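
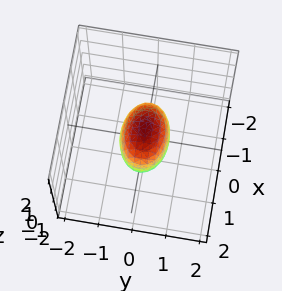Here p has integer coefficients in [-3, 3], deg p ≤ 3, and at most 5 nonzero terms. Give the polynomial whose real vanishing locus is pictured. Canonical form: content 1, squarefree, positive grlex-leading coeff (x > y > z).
x^2 + 2*y^2 + z^2 - 1

First, degree: bounded and convex; a quadric, so deg p = 2.
Next, symmetries: it's symmetric under y → −y, forcing even powers of y; mirror symmetry x ↦ −x ⇒ only even powers of x; it's symmetric under z → −z, forcing even powers of z.
Next, observable constraints: among the integer gridlines, it crosses the x-axis at x ∈ {-1, 1}; among the integer gridlines, it crosses the z-axis at z ∈ {-1, 1}.
Finally, putting this together gives p.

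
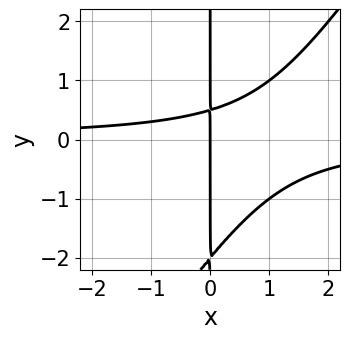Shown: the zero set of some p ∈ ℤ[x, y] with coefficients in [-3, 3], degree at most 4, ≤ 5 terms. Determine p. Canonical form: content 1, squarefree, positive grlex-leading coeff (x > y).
3*x^2*y - 2*x*y^2 - 3*x*y + 2*x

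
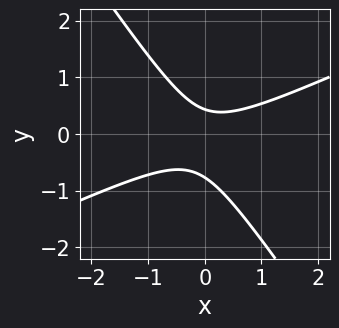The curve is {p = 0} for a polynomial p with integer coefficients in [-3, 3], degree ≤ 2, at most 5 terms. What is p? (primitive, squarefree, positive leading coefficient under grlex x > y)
1. The degree is 2 — no degree-1 curve has this shape.
2. Checking where it meets the axes: the curve avoids every integer x-axis point in the box.
3. Fitting integer coefficients to these (and the overall shape) gives p.

2*x^2 - 3*x*y - 3*y^2 - y + 1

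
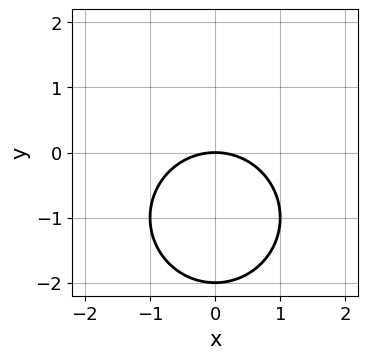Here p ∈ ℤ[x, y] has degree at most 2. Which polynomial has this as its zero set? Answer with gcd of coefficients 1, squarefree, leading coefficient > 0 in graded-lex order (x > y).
x^2 + y^2 + 2*y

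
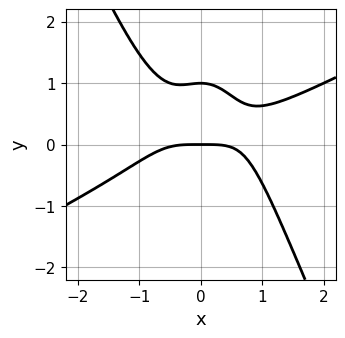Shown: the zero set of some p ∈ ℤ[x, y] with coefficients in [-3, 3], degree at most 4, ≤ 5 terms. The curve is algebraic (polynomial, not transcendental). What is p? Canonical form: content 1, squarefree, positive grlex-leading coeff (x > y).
1. Degree: the shape is more complex than any degree-3 curve, so deg p = 4.
2. From the visible intercepts: the y-axis gridline crossings are at y ∈ {0, 1}; it crosses the x-axis at the gridline x = 0.
3. The integer polynomial consistent with all of this is the stated p.

2*x^4 - 3*x^3*y - 2*x^2*y^2 - 3*y^2 + 3*y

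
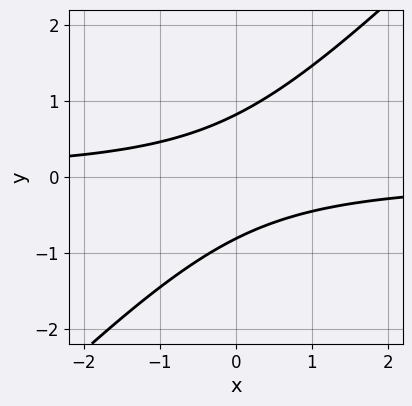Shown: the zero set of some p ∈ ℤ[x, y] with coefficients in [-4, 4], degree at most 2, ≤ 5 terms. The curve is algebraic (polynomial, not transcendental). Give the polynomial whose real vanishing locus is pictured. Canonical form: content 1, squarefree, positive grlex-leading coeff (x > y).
First, deg p = 2. A generic line meets the curve in up to 2 points.
Then, observable constraints: it misses every integer gridline on the x-axis.
Finally, together with the visible shape, these determine p as stated.

3*x*y - 3*y^2 + 2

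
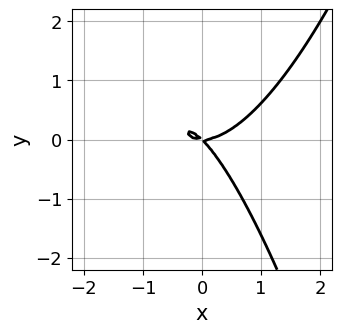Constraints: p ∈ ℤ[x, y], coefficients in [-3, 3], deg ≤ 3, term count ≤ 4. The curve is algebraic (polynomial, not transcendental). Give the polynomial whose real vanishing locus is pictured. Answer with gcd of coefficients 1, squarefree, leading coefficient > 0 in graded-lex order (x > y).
x^3 - x*y - y^2

First, the degree is 3 — a generic line meets the curve in up to 3 points.
Then, from the axis intercepts and sections: it meets the y-axis at y = 0 (among the integer gridlines); one x-axis crossing is at x = 0.
Finally, the integer polynomial consistent with all of this is the stated p.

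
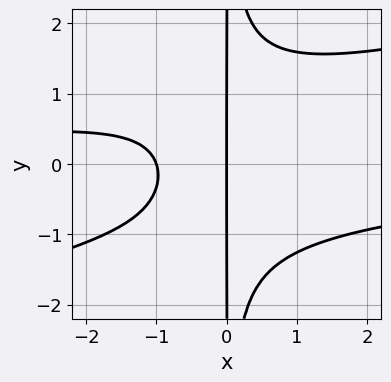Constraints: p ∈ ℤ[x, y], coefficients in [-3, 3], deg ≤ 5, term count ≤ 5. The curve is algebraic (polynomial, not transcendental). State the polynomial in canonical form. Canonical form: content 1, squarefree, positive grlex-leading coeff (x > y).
deg p = 4. The shape is more complex than any degree-3 curve.
Checking where it meets the axes: among the integer gridlines, it crosses the x-axis at x ∈ {-1, 0}; every point of the y-axis in the box is on the curve.
Together with the visible shape, these determine p as stated.

x^3*y - 3*x^2*y^2 + 3*x^2 + 3*x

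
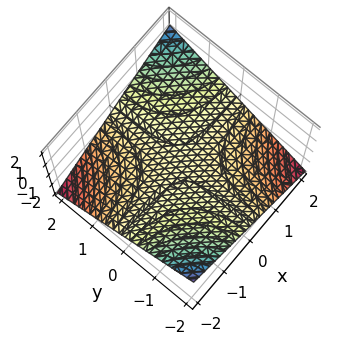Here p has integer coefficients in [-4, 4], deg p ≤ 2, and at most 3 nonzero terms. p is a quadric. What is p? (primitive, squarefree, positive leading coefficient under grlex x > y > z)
x*y - 3*z

deg p = 2. A hyperbolic paraboloid; a quadric.
From the axis intercepts and sections: every point of the y-axis in the box is on the surface; the visible x-axis segment lies entirely on the surface; one z-axis crossing is at z = 0.
Solving for integer coefficients yields p as stated.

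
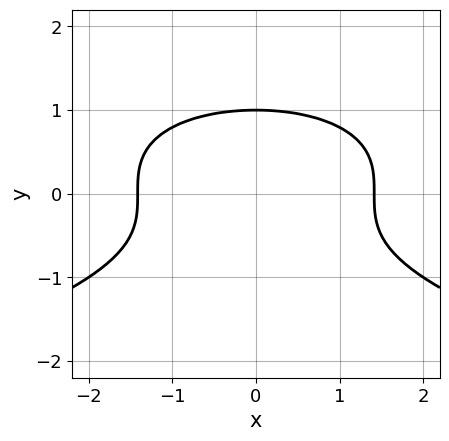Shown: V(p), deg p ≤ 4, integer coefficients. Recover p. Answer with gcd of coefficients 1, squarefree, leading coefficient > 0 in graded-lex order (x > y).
2*y^3 + x^2 - 2

(a) deg p = 3. The shape is more complex than any degree-2 curve.
(b) Symmetries: it's symmetric under x → −x, forcing even powers of x.
(c) Checking where it meets the axes: it crosses the y-axis at the gridline y = 1.
(d) The integer polynomial consistent with all of this is the stated p.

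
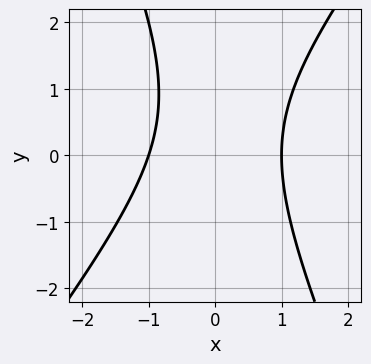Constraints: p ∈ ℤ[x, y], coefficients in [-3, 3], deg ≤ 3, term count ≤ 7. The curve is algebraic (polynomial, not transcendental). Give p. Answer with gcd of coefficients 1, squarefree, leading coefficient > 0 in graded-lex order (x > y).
3*x^2 - x*y - y^2 + y - 3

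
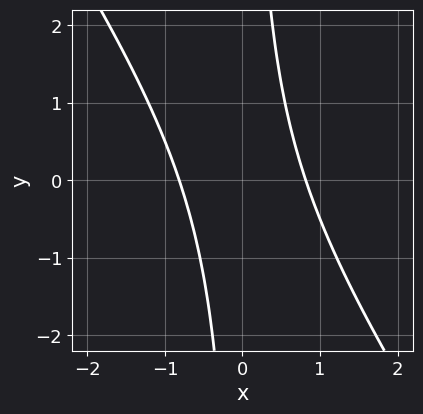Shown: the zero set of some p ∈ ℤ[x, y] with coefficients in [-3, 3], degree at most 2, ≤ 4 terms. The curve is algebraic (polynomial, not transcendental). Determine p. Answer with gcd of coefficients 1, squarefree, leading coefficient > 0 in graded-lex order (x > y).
3*x^2 + 2*x*y - 2

(a) Degree: no degree-1 curve has this shape, so deg p = 2.
(b) From the axis intercepts and sections: the curve avoids every integer y-axis point in the box.
(c) Together with the visible shape, these determine p as stated.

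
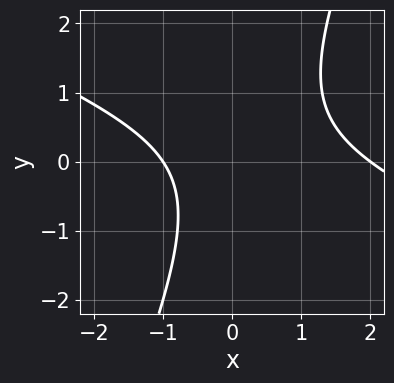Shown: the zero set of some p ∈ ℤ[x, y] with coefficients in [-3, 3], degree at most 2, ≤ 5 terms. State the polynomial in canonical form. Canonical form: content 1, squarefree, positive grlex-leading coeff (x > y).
x^2 + 2*x*y - y^2 - x - 2

1. Degree: the shape is more complex than any degree-1 curve, so deg p = 2.
2. From the visible intercepts: among the integer gridlines, it crosses the x-axis at x ∈ {-1, 2}; no y-intercept at any integer in the box.
3. Fitting integer coefficients to these (and the overall shape) gives p.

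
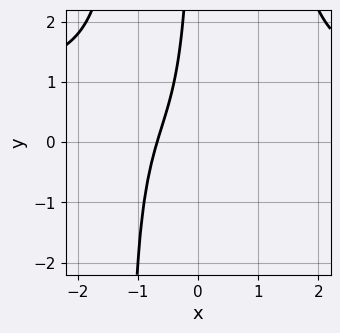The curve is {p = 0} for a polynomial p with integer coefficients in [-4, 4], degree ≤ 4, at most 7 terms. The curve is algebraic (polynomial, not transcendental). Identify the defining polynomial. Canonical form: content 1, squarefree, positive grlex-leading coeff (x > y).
2*x^3*y - 2*x^3 - 3*x*y - 2*x - 2

The degree is 4 — a generic line meets the curve in up to 4 points.
Reading off the gridlines: no y-intercept at any integer in the box.
Assembling these constraints gives the stated polynomial.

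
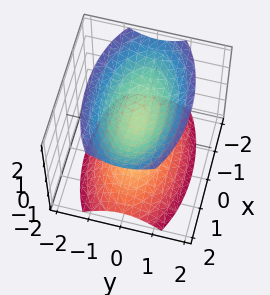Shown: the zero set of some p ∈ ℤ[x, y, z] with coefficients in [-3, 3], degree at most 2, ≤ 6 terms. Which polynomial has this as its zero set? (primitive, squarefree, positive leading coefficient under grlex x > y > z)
x^2 + 3*y^2 - 2*z^2 + 1

1. There are 2 components.
2. deg p = 2.
3. Symmetries: it's symmetric under z → −z, forcing even powers of z; the y ↦ −y reflection is a symmetry, so y appears only in even powers; the x ↦ −x reflection is a symmetry, so x appears only in even powers.
4. Checking where it meets the axes: no y-intercept at any integer in the box; it misses every integer gridline on the x-axis.
5. These observations pin down the coefficients.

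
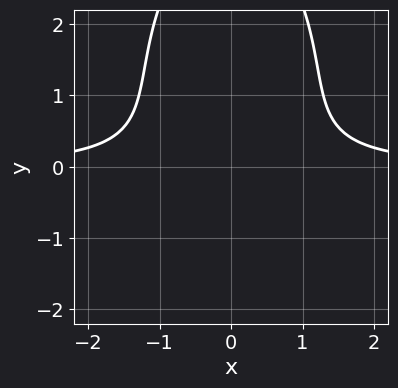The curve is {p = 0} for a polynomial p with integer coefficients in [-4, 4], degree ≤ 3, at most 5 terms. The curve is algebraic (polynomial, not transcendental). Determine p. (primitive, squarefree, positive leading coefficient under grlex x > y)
First, the degree is 3 — a generic line meets the curve in up to 3 points.
Next, symmetries: it's symmetric under x → −x, forcing even powers of x.
Then, from the axis intercepts and sections: the curve avoids every integer y-axis point in the box; no x-intercept at any integer in the box.
Finally, putting this together gives p.

3*x^2*y + y^3 - 3*y^2 - 3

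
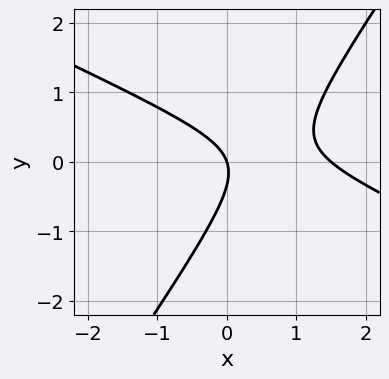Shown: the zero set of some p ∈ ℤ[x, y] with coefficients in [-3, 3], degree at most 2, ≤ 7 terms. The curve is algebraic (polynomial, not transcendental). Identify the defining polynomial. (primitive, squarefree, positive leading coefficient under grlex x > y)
2*x^2 + 3*x*y - 3*y^2 - 3*x - y

deg p = 2. The shape is more complex than any degree-1 curve.
Against the integer gridlines: it meets the x-axis at x = 0 (among the integer gridlines); it meets the y-axis at y = 0 (among the integer gridlines).
The integer polynomial consistent with all of this is the stated p.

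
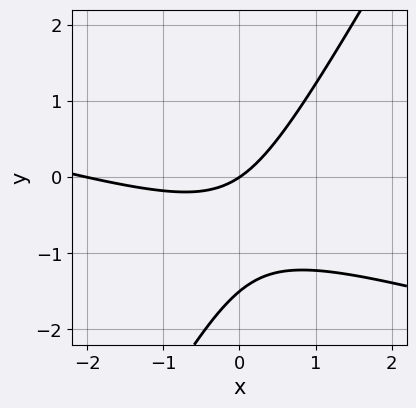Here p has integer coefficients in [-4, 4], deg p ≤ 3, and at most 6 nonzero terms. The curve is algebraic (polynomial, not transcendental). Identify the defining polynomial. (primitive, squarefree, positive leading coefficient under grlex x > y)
x^2 + 3*x*y - 2*y^2 + 2*x - 3*y

The degree is 2 — a generic line meets the curve in up to 2 points.
Reading off the gridlines: one y-axis crossing is at y = 0; the x-axis gridline crossings are at x ∈ {-2, 0}.
Matching integer coefficients to the picture gives p.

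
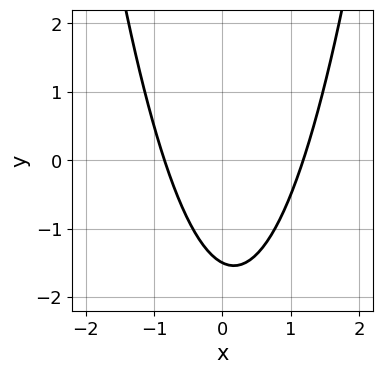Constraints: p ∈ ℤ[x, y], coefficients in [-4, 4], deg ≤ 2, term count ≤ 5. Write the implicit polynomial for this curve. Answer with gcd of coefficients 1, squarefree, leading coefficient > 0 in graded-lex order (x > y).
3*x^2 - x - 2*y - 3

deg p = 2.
Matching integer coefficients to the picture gives p.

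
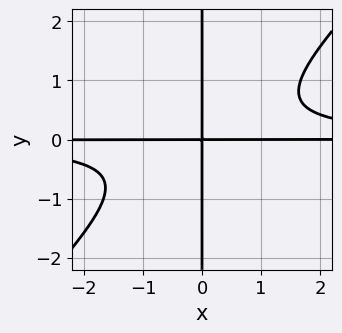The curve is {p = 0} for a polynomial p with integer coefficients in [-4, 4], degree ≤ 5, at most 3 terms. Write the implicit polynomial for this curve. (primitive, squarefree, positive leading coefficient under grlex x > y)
3*x^2*y^2 - 3*x*y^3 - 2*x*y

1. The degree is 4 — the shape is more complex than any degree-3 curve.
2. From the visible intercepts: every point of the y-axis in the box is on the curve; the visible x-axis segment lies entirely on the curve.
3. Putting this together gives p.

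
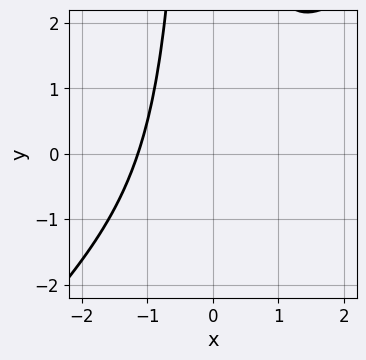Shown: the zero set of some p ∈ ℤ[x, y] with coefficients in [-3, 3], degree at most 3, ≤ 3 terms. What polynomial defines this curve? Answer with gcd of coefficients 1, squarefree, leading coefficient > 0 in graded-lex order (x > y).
2*x^3 - 2*x^2*y + 3

(a) The degree is 3 — the shape is more complex than any degree-2 curve.
(b) Observable constraints: no y-intercept at any integer in the box.
(c) Assembling these constraints gives the stated polynomial.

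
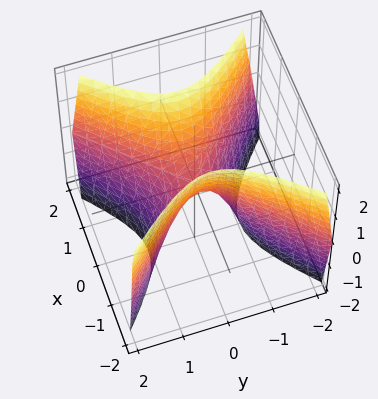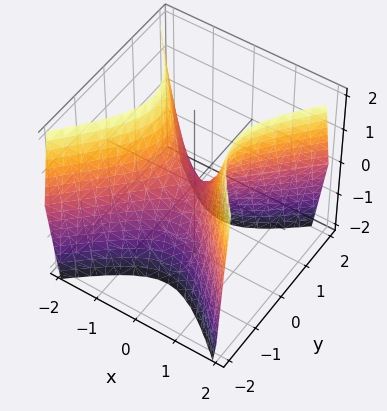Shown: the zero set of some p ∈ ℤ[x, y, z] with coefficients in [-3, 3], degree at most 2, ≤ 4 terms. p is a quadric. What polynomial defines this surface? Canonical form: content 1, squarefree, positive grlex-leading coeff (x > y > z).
2*x^2 - 2*y^2 - z

First, the degree is 2 — a hyperbolic paraboloid; a quadric.
Next, symmetries: it's symmetric under y → −y, forcing even powers of y; the x ↦ −x reflection is a symmetry, so x appears only in even powers.
Next, observable constraints: it crosses the z-axis at the gridline z = 0; it crosses the y-axis at the gridline y = 0; one x-axis crossing is at x = 0.
Finally, these observations pin down the coefficients.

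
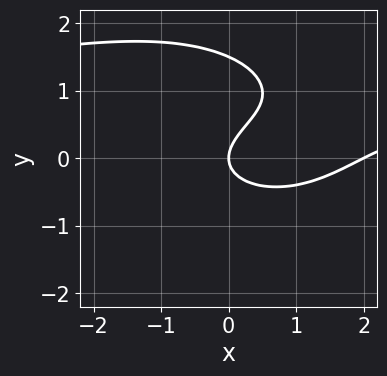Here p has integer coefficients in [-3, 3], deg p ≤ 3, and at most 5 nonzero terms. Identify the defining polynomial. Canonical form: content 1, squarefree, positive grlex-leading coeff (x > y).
1. The degree is 3 — the shape is more complex than any degree-2 curve.
2. Against the integer gridlines: the x-axis gridline crossings are at x ∈ {0, 2}; one y-axis crossing is at y = 0.
3. Together with the visible shape, these determine p as stated.

x^2*y + 2*y^3 - x^2 - 3*y^2 + 2*x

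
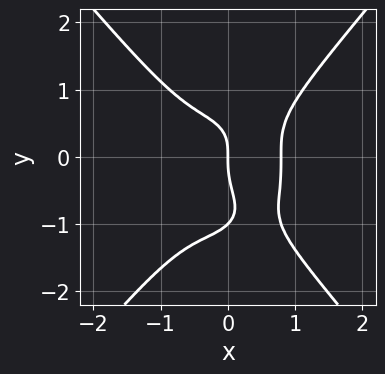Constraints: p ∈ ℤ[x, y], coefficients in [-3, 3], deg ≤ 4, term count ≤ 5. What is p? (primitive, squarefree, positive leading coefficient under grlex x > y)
First, deg p = 4. No degree-3 curve has this shape.
Next, from the visible intercepts: the y-axis gridline crossings are at y ∈ {-1, 0}; it meets the x-axis at x = 0 (among the integer gridlines).
Finally, assembling these constraints gives the stated polynomial.

2*x^4 - y^4 - y^3 - x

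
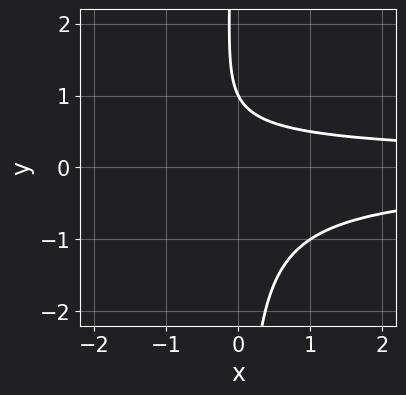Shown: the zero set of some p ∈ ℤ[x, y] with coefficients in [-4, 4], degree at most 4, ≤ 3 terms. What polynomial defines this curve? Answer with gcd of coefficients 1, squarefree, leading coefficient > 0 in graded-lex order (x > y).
2*x*y^2 + y - 1

(a) The degree is 3 — no degree-2 curve has this shape.
(b) Reading off the gridlines: it meets the y-axis at y = 1 (among the integer gridlines); the curve avoids every integer x-axis point in the box.
(c) Solving for integer coefficients yields p as stated.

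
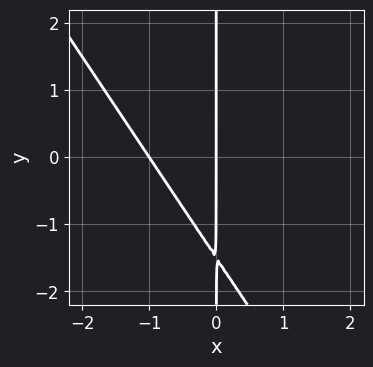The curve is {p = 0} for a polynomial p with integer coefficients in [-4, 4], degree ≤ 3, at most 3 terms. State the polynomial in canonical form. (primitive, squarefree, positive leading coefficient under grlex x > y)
3*x^2 + 2*x*y + 3*x

1. The degree is 2 — a generic line meets the curve in up to 2 points.
2. From the visible intercepts: every point of the y-axis in the box is on the curve; the x-axis gridline crossings are at x ∈ {-1, 0}.
3. These observations pin down the coefficients.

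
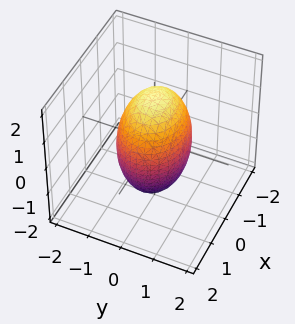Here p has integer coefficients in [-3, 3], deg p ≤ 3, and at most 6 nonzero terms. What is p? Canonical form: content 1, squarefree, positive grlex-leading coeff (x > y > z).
2*x^2 + 3*y^2 + z^2 - 3

deg p = 2. A closed, bounded, convex surface; a quadric.
Symmetries: the y ↦ −y reflection is a symmetry, so y appears only in even powers; it's symmetric under x → −x, forcing even powers of x; mirror symmetry z ↦ −z ⇒ only even powers of z.
From the visible intercepts: the y-axis gridline crossings are at y ∈ {-1, 1}.
Putting this together gives p.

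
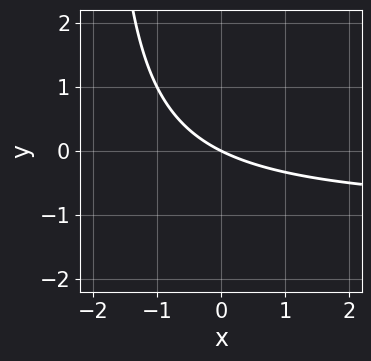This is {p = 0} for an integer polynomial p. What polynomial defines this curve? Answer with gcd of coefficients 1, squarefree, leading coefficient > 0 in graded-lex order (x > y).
1. deg p = 2.
2. Reading off the gridlines: one x-axis crossing is at x = 0; it crosses the y-axis at the gridline y = 0.
3. Assembling these constraints gives the stated polynomial.

x*y + x + 2*y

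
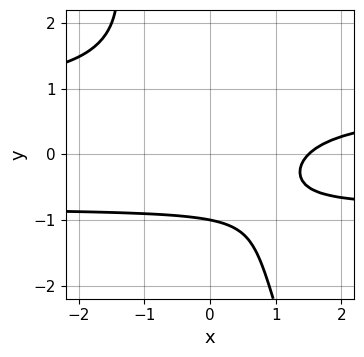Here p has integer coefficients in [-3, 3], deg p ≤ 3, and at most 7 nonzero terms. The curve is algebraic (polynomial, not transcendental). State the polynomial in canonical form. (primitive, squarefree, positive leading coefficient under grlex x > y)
The degree is 3 — the shape is more complex than any degree-2 curve.
From the axis intercepts and sections: it crosses the y-axis at the gridline y = -1.
Matching integer coefficients to the picture gives p.

3*x*y^2 + y^3 - 2*x + 2*y + 3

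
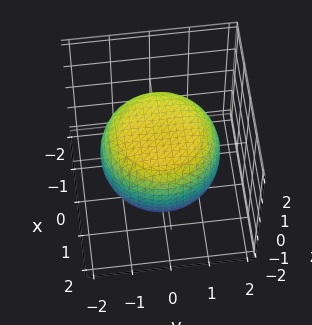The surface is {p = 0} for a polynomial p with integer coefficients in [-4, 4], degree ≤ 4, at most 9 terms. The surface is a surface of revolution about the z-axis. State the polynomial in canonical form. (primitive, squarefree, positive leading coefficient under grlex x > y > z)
x^4 + 2*x^2*y^2 + y^4 - x^2 - y^2 + 3*z^2 - 3

1. Degree: a generic line meets the surface in up to 4 points, so deg p = 4.
2. Symmetries: rotational symmetry about the z-axis ⇒ p depends on x, y only through x² + y².
3. Against the integer gridlines: the z-axis gridline crossings are at z ∈ {-1, 1}; a circular section at z = -1 has radius exactly 1.
4. Fitting integer coefficients to these (and the overall shape) gives p.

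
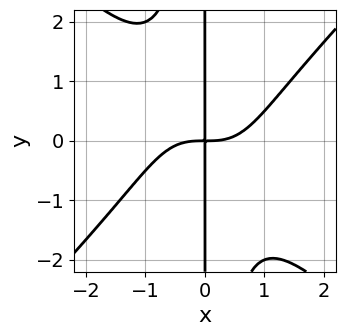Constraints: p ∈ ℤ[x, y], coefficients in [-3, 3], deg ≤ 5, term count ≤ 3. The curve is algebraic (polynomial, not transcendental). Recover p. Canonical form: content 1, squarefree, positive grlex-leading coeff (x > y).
2*x^4 - 2*x^2*y^2 - 3*x*y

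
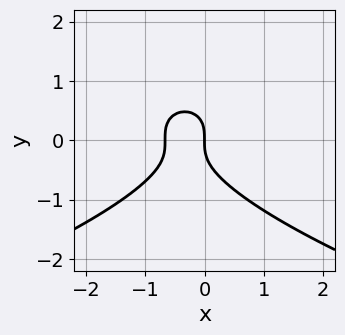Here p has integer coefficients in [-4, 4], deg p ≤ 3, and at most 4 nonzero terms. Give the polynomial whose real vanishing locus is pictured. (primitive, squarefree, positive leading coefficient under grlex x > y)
(a) The degree is 3 — a generic line meets the curve in up to 3 points.
(b) Against the integer gridlines: it meets the x-axis at x = 0 (among the integer gridlines); it meets the y-axis at y = 0 (among the integer gridlines).
(c) These observations pin down the coefficients.

3*y^3 + 3*x^2 + 2*x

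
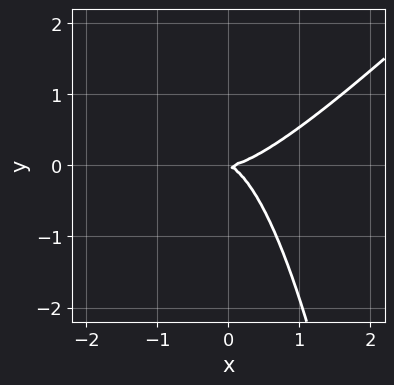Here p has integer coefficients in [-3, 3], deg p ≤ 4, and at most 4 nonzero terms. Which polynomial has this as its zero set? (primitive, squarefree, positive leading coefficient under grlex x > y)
3*x^3 - 3*x^2*y - x*y - 3*y^2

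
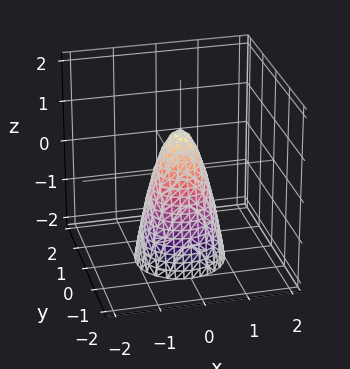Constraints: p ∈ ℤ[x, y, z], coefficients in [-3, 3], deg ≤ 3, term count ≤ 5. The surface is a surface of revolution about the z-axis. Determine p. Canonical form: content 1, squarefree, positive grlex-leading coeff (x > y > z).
3*x^2 + 3*y^2 + z - 1

First, deg p = 2.
Then, symmetries: rotational symmetry about the z-axis ⇒ p depends on x, y only through x² + y².
Next, against the integer gridlines: a circular section at z = -1 has radius between 0 and 1; it meets the z-axis at z = 1 (among the integer gridlines).
Finally, fitting integer coefficients to these (and the overall shape) gives p.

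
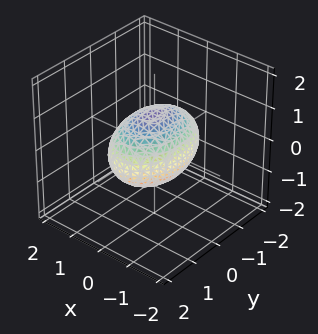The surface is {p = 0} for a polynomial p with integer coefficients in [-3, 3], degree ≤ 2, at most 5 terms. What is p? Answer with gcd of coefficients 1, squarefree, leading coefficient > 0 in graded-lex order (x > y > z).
2*x^2 + y^2 + 2*z^2 - 2

1. deg p = 2. Bounded and convex; a quadric.
2. Symmetries: it's symmetric under x → −x, forcing even powers of x; the z ↦ −z reflection is a symmetry, so z appears only in even powers; it's symmetric under y → −y, forcing even powers of y.
3. From the axis intercepts and sections: the z-axis gridline crossings are at z ∈ {-1, 1}; among the integer gridlines, it crosses the x-axis at x ∈ {-1, 1}.
4. Fitting integer coefficients to these (and the overall shape) gives p.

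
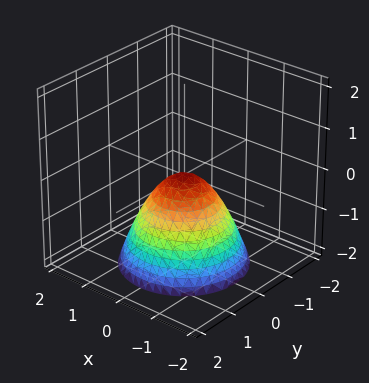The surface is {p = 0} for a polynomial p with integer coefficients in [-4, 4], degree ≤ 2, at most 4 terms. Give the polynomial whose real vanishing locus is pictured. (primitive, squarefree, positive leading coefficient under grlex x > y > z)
(a) The degree is 2 — a paraboloid; a quadric.
(b) Symmetry: the z-axis is an axis of rotation, so x and y enter only as x² + y².
(c) Checking where it meets the axes: a circular section at z = -2 has radius between 1 and 2; it meets the x-axis at x = 0 (among the integer gridlines); it meets the z-axis at z = 0 (among the integer gridlines); it meets the y-axis at y = 0 (among the integer gridlines).
(d) Matching integer coefficients to the picture gives p.

x^2 + y^2 + z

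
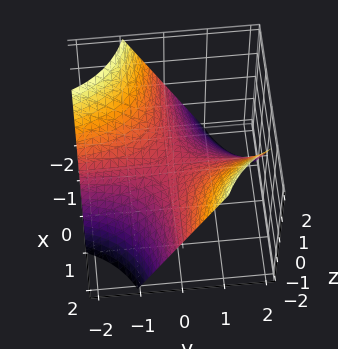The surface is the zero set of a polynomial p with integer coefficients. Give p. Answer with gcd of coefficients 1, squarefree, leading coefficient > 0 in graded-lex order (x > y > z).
(a) Degree: a hyperbolic paraboloid; a quadric, so deg p = 2.
(b) Against the integer gridlines: the visible x-axis segment lies entirely on the surface; the visible y-axis segment lies entirely on the surface; it crosses the z-axis at the gridline z = 0.
(c) The integer polynomial consistent with all of this is the stated p.

x*y - z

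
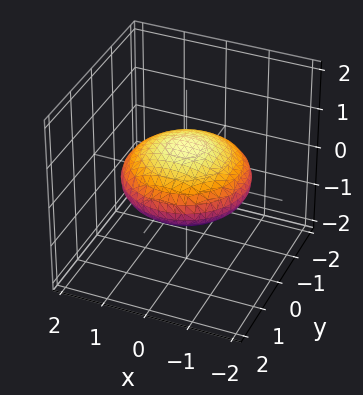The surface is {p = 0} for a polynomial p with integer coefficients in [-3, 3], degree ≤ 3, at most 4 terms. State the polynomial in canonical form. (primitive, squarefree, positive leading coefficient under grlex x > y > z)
x^2 + y^2 + 3*z^2 - 2

1. Degree: a closed, bounded, convex surface; a quadric, so deg p = 2.
2. Symmetries: the surface is invariant under rotation about z: p = q(x² + y², z); the z ↦ −z reflection is a symmetry, so z appears only in even powers.
3. From the visible intercepts: a circular section at z = 0 has radius between 1 and 2.
4. Fitting integer coefficients to these (and the overall shape) gives p.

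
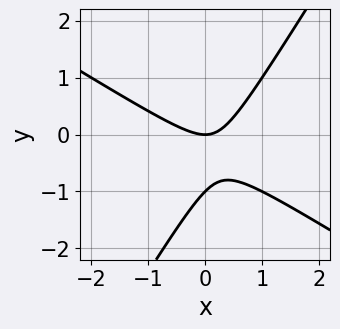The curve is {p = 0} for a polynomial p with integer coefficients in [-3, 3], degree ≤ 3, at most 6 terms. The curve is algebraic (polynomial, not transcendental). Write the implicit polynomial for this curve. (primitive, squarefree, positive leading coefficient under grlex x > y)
x^2 + x*y - y^2 - y

(a) deg p = 2. A generic line meets the curve in up to 2 points.
(b) From the visible intercepts: among the integer gridlines, it crosses the y-axis at y ∈ {-1, 0}; one x-axis crossing is at x = 0.
(c) Fitting integer coefficients to these (and the overall shape) gives p.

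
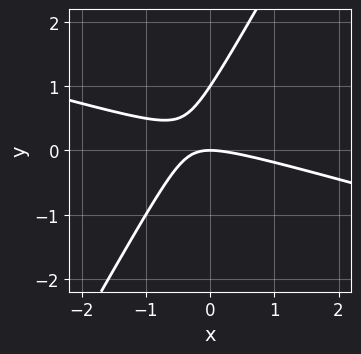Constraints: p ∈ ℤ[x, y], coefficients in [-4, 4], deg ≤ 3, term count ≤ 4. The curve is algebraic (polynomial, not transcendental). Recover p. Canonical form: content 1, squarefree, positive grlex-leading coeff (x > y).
First, degree: the shape is more complex than any degree-1 curve, so deg p = 2.
Next, observable constraints: it crosses the x-axis at the gridline x = 0; among the integer gridlines, it crosses the y-axis at y ∈ {0, 1}.
Finally, matching integer coefficients to the picture gives p.

x^2 + 3*x*y - 2*y^2 + 2*y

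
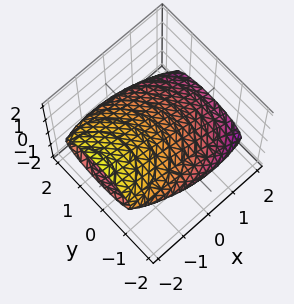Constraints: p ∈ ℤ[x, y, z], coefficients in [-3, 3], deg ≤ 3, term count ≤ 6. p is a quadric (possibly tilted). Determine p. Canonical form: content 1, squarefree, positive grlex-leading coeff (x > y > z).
1. The degree is 2 — a generic line meets the surface in up to 2 points.
2. Reading off the gridlines: the z-axis gridline crossings are at z ∈ {-1, 1}.
3. Solving for integer coefficients yields p as stated.

x^2 + 3*x*z + y^2 + 3*z^2 - 3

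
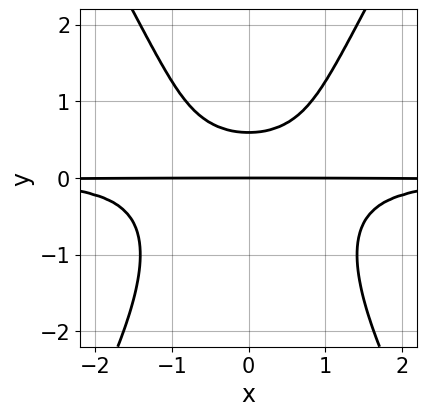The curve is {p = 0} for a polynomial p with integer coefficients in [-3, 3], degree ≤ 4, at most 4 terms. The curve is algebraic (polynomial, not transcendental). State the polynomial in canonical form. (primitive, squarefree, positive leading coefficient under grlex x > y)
3*x^2*y^2 - y^4 - 3*y^2 + 2*y

First, degree: the shape is more complex than any degree-3 curve, so deg p = 4.
Then, symmetries: mirror symmetry x ↦ −x ⇒ only even powers of x.
Then, against the integer gridlines: every point of the x-axis in the box is on the curve; it meets the y-axis at y = 0 (among the integer gridlines).
Finally, fitting integer coefficients to these (and the overall shape) gives p.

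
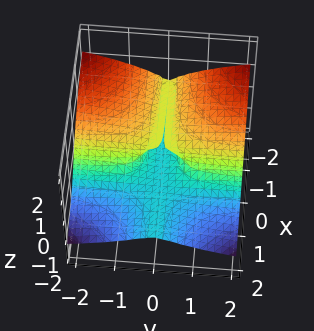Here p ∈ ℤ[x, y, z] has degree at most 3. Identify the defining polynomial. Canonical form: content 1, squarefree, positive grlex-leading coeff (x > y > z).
x*y^2 + y^2*z + 3*z^3 + 2*z^2

Degree: a generic line meets the surface in up to 3 points, so deg p = 3.
Checking where it meets the axes: the visible y-axis segment lies entirely on the surface; the visible x-axis segment lies entirely on the surface.
Putting this together gives p.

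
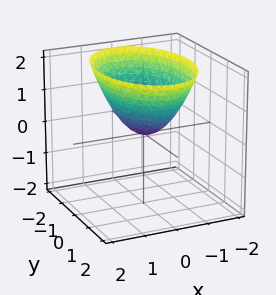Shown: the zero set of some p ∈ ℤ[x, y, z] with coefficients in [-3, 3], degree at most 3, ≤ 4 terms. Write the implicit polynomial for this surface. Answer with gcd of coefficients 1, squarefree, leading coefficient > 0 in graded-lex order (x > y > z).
Degree: a paraboloid; a quadric, so deg p = 2.
Symmetries: it's symmetric under y → −y, forcing even powers of y; the x ↦ −x reflection is a symmetry, so x appears only in even powers.
Observable constraints: it meets the z-axis at z = 0 (among the integer gridlines); it crosses the x-axis at the gridline x = 0; it meets the y-axis at y = 0 (among the integer gridlines).
These observations pin down the coefficients.

2*x^2 + y^2 - 2*z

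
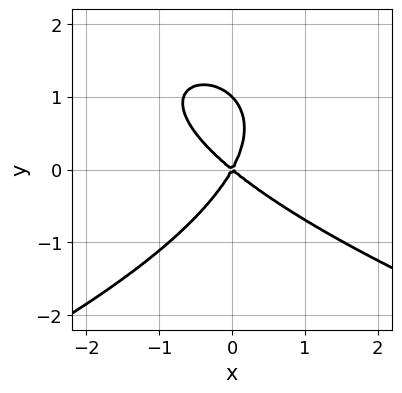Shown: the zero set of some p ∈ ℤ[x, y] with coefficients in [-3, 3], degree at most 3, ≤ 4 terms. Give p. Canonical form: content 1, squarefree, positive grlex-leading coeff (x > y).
2*y^3 + 3*x^2 + 2*x*y - 2*y^2

First, degree: no degree-2 curve has this shape, so deg p = 3.
Next, against the integer gridlines: it crosses the x-axis at the gridline x = 0; among the integer gridlines, it crosses the y-axis at y ∈ {0, 1}.
Finally, these observations pin down the coefficients.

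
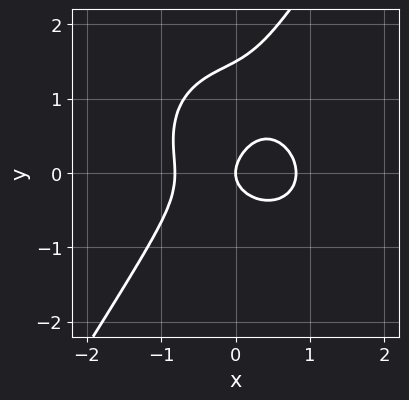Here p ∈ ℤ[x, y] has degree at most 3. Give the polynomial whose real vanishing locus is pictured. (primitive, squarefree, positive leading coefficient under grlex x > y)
3*x^3 + 2*x*y^2 - 2*y^3 + 3*y^2 - 2*x

(a) Degree: a generic line meets the curve in up to 3 points, so deg p = 3.
(b) Checking where it meets the axes: it meets the y-axis at y = 0 (among the integer gridlines); it crosses the x-axis at the gridline x = 0.
(c) Together with the visible shape, these determine p as stated.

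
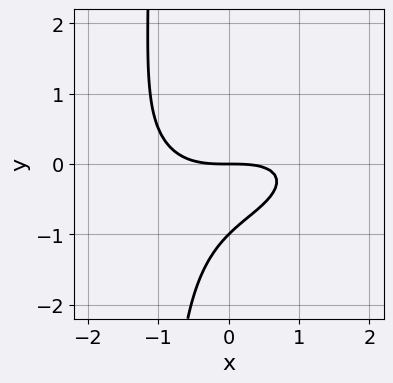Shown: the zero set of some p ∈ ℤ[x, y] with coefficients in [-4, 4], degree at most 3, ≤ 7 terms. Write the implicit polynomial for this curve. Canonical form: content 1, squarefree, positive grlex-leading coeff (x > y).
(a) deg p = 3. No degree-2 curve has this shape.
(b) From the axis intercepts and sections: one x-axis crossing is at x = 0; among the integer gridlines, it crosses the y-axis at y ∈ {-1, 0}.
(c) These observations pin down the coefficients.

x^3 - x^2*y + 3*x*y^2 + 3*y^2 + 3*y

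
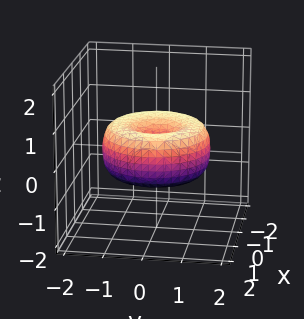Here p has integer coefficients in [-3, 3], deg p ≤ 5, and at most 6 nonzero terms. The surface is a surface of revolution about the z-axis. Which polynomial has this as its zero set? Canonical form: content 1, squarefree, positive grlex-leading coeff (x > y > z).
x^4 + 2*x^2*y^2 + y^4 - 2*x^2 - 2*y^2 + 2*z^2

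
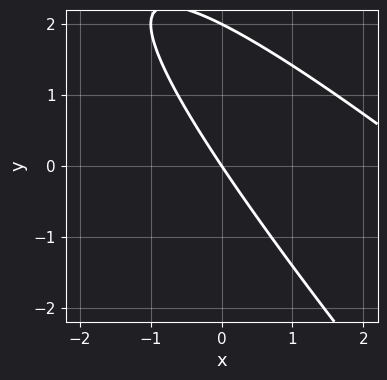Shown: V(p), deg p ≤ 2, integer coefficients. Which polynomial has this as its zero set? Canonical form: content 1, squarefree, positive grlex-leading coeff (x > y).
x^2 + 2*x*y + y^2 - 3*x - 2*y

First, the degree is 2 — no degree-1 curve has this shape.
Then, from the visible intercepts: the y-axis gridline crossings are at y ∈ {0, 2}; it crosses the x-axis at the gridline x = 0.
Finally, assembling these constraints gives the stated polynomial.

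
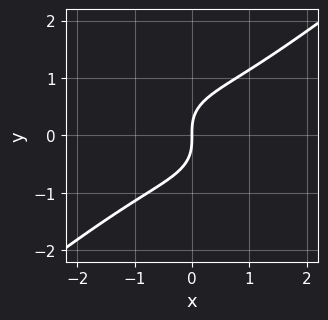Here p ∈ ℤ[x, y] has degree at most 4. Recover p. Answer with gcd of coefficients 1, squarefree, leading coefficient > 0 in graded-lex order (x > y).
(a) Degree: the shape is more complex than any degree-2 curve, so deg p = 3.
(b) Observable constraints: one x-axis crossing is at x = 0; it meets the y-axis at y = 0 (among the integer gridlines).
(c) Matching integer coefficients to the picture gives p.

x^3 - 2*y^3 + 2*x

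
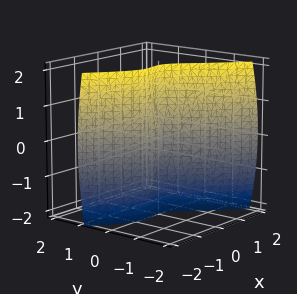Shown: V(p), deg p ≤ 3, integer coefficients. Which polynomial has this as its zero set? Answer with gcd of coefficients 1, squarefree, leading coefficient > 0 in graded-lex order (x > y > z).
First, deg p = 3.
Then, observable constraints: the visible z-axis segment lies entirely on the surface; it meets the y-axis at y = 0 (among the integer gridlines).
Finally, fitting integer coefficients to these (and the overall shape) gives p.

3*x^3 + 3*x^2*y + 2*y^3 + y*z^2 + 3*x^2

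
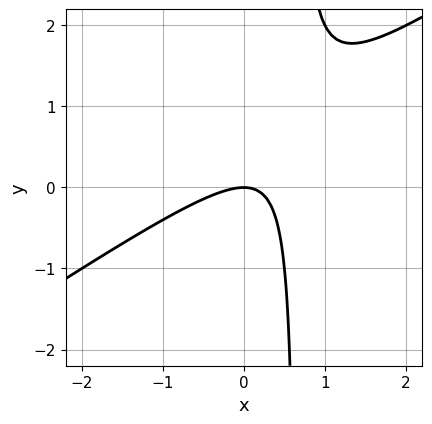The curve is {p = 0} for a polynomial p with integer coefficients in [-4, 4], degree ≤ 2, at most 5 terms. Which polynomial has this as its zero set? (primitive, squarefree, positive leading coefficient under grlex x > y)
1. deg p = 2.
2. Checking where it meets the axes: one y-axis crossing is at y = 0; one x-axis crossing is at x = 0.
3. The integer polynomial consistent with all of this is the stated p.

2*x^2 - 3*x*y + 2*y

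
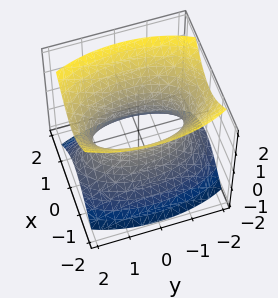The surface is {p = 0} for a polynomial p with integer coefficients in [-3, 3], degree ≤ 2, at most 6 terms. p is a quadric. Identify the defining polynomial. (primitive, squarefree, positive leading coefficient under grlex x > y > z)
1. Degree: an hourglass — one-sheet hyperboloid; a quadric, so deg p = 2.
2. Symmetries: mirror symmetry y ↦ −y ⇒ only even powers of y; mirror symmetry x ↦ −x ⇒ only even powers of x; it's symmetric under z → −z, forcing even powers of z.
3. Reading off the gridlines: no z-intercept at any integer in the box.
4. The integer polynomial consistent with all of this is the stated p.

3*x^2 + y^2 - 2*z^2 - 2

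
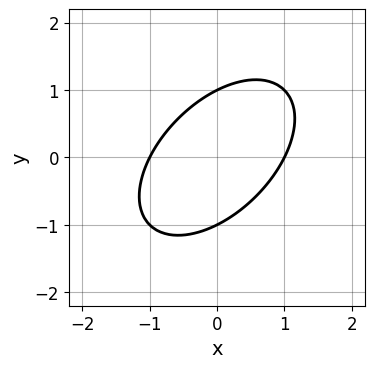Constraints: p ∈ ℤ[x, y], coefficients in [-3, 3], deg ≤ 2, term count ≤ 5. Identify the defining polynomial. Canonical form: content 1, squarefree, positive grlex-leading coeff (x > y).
x^2 - x*y + y^2 - 1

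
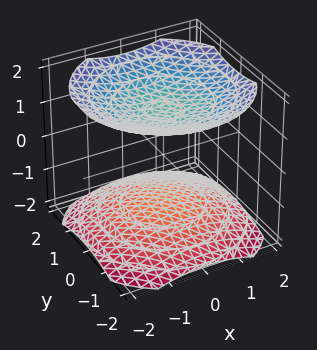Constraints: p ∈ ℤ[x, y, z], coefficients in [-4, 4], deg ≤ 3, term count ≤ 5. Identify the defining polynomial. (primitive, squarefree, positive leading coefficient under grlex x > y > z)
(a) I count 2 distinct pieces. They look like related sheets of one shape, so recover p as a whole.
(b) deg p = 2. Two sheets facing apart; a quadric.
(c) Symmetries: the z ↦ −z reflection is a symmetry, so z appears only in even powers; every cross-section ⟂ z is a circle, so x, y appear only via x² + y².
(d) Checking where it meets the axes: the surface avoids every integer y-axis point in the box; no x-intercept at any integer in the box.
(e) These observations pin down the coefficients.

x^2 + y^2 - 2*z^2 + 3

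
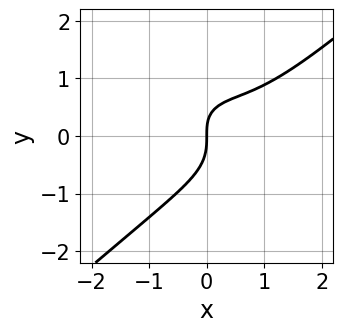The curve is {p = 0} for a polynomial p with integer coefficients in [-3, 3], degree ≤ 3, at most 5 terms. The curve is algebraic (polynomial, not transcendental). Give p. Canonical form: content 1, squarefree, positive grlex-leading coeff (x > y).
2*x^3 - 3*y^3 - 2*x^2 - x*y + 3*x

(a) The degree is 3 — the shape is more complex than any degree-2 curve.
(b) From the axis intercepts and sections: it meets the y-axis at y = 0 (among the integer gridlines); it meets the x-axis at x = 0 (among the integer gridlines).
(c) The integer polynomial consistent with all of this is the stated p.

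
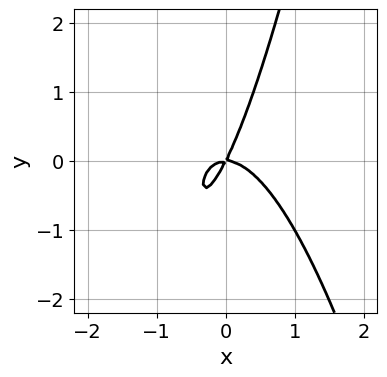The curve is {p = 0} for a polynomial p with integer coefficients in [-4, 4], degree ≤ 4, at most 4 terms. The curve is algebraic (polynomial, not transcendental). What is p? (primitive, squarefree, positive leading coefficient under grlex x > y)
First, deg p = 3. A generic line meets the curve in up to 3 points.
Then, observable constraints: it meets the y-axis at y = 0 (among the integer gridlines); one x-axis crossing is at x = 0.
Finally, these observations pin down the coefficients.

3*x^3 + 2*x*y - y^2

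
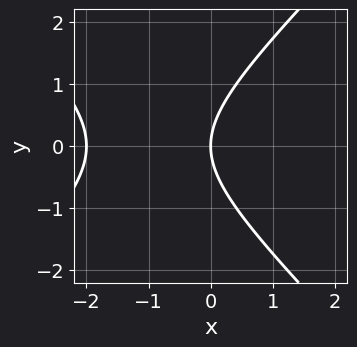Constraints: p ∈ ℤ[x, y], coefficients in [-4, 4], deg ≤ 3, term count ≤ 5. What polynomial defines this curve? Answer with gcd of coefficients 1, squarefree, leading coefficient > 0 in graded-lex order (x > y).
The degree is 2 — the shape is more complex than any degree-1 curve.
Symmetries: it's symmetric under y → −y, forcing even powers of y.
Observable constraints: one y-axis crossing is at y = 0; among the integer gridlines, it crosses the x-axis at x ∈ {-2, 0}.
The integer polynomial consistent with all of this is the stated p.

x^2 - y^2 + 2*x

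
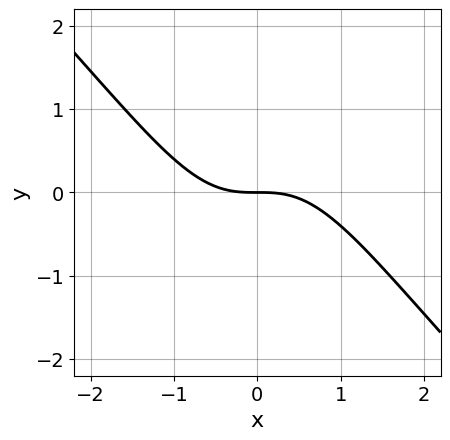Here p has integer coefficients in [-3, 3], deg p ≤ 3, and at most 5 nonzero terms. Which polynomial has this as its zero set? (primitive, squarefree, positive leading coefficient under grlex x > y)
The degree is 3 — no degree-2 curve has this shape.
Against the integer gridlines: it meets the x-axis at x = 0 (among the integer gridlines); one y-axis crossing is at y = 0.
The integer polynomial consistent with all of this is the stated p.

2*x^3 + 2*x^2*y + 3*y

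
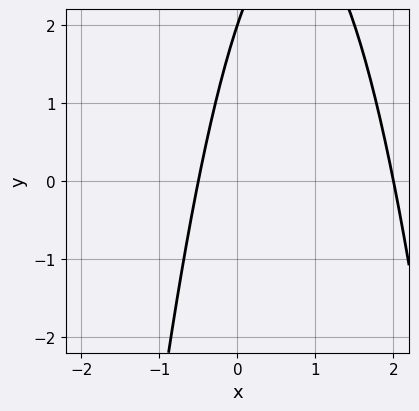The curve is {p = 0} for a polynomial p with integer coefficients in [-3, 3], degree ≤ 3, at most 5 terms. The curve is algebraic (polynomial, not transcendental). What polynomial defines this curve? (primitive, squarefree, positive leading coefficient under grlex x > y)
(a) Degree: no degree-1 curve has this shape, so deg p = 2.
(b) From the visible intercepts: it meets the x-axis at x = 2 (among the integer gridlines); one y-axis crossing is at y = 2.
(c) Matching integer coefficients to the picture gives p.

2*x^2 - 3*x + y - 2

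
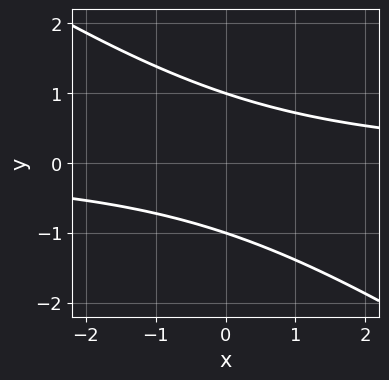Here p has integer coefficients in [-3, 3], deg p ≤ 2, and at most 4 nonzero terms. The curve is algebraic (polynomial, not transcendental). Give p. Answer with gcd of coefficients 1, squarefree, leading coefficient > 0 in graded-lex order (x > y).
2*x*y + 3*y^2 - 3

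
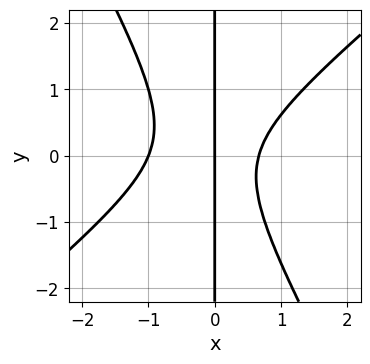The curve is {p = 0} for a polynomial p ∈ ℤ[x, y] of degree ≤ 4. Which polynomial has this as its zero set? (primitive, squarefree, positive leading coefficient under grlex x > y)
3*x^3 - 2*x^2*y - 2*x*y^2 + x^2 - 2*x

1. Degree: no degree-2 curve has this shape, so deg p = 3.
2. Observable constraints: among the integer gridlines, it crosses the x-axis at x ∈ {-1, 0}; the visible y-axis segment lies entirely on the curve.
3. The integer polynomial consistent with all of this is the stated p.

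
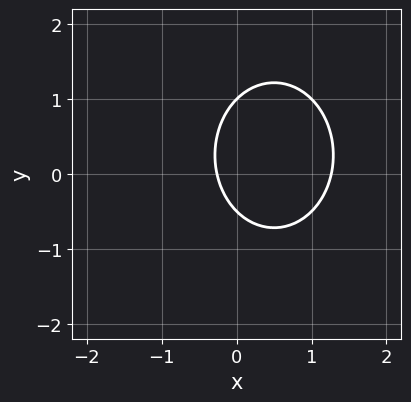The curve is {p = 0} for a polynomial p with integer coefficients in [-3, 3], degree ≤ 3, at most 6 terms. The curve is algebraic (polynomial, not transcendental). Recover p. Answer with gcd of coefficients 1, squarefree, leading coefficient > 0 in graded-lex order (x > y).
(a) deg p = 2. The shape is more complex than any degree-1 curve.
(b) Against the integer gridlines: one y-axis crossing is at y = 1.
(c) Matching integer coefficients to the picture gives p.

3*x^2 + 2*y^2 - 3*x - y - 1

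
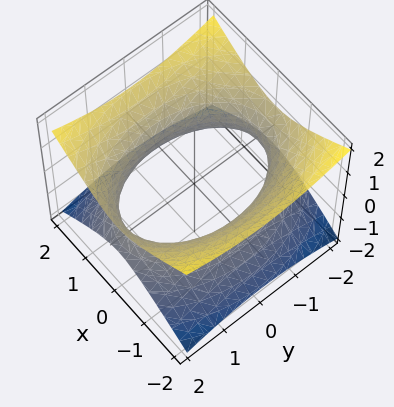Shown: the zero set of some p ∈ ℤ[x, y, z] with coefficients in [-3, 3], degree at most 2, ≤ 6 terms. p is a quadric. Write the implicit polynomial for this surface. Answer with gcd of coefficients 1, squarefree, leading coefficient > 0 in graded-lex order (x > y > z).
2*x^2 + y^2 - 3*z^2 - 3

Degree: one connected sheet with a waist; a quadric, so deg p = 2.
Symmetries: the x ↦ −x reflection is a symmetry, so x appears only in even powers; it's symmetric under y → −y, forcing even powers of y; it's symmetric under z → −z, forcing even powers of z.
Observable constraints: it misses every integer gridline on the z-axis.
Matching integer coefficients to the picture gives p.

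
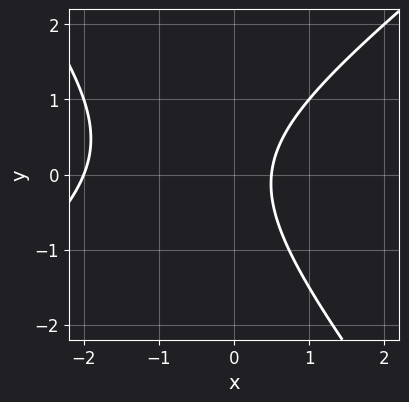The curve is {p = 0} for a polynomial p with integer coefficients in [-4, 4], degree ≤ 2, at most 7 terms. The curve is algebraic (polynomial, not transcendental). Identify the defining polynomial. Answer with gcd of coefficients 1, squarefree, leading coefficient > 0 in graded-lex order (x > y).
Degree: a generic line meets the curve in up to 2 points, so deg p = 2.
From the axis intercepts and sections: it meets the x-axis at x = -2 (among the integer gridlines); the curve avoids every integer y-axis point in the box.
Matching integer coefficients to the picture gives p.

2*x^2 - x*y - 2*y^2 + 3*x - 2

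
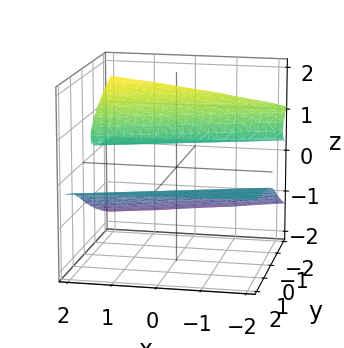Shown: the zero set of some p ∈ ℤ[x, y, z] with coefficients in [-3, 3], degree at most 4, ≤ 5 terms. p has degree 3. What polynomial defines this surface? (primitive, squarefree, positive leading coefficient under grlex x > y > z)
3*z^3 - x*z + 3*y*z + 1

1. There are 2 components. They look like related sheets of one shape, so recover p as a whole.
2. Degree: the shape is more complex than any degree-2 surface, so deg p = 3.
3. Checking where it meets the axes: it misses every integer gridline on the y-axis; the surface avoids every integer x-axis point in the box.
4. The integer polynomial consistent with all of this is the stated p.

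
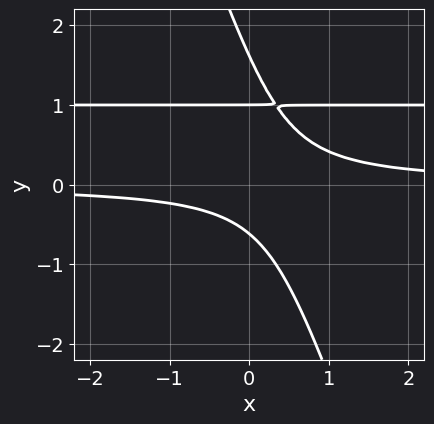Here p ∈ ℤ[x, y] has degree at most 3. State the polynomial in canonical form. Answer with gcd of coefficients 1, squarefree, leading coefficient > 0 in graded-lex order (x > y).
(a) deg p = 3. No degree-2 curve has this shape.
(b) From the axis intercepts and sections: the curve avoids every integer x-axis point in the box; it meets the y-axis at y = 1 (among the integer gridlines).
(c) Together with the visible shape, these determine p as stated.

3*x*y^2 + y^3 - 3*x*y - 2*y^2 + 1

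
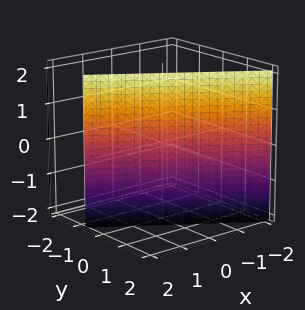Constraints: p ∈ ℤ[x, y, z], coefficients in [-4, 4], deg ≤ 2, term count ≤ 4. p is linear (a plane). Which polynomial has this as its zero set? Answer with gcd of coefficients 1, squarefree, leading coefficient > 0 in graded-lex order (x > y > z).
(a) deg p = 1. The surface is flat (a plane).
(b) Reading off the gridlines: it meets the x-axis at x = 1 (among the integer gridlines); it misses every integer gridline on the z-axis.
(c) Together with the visible shape, these determine p as stated.

2*x + 3*y - 2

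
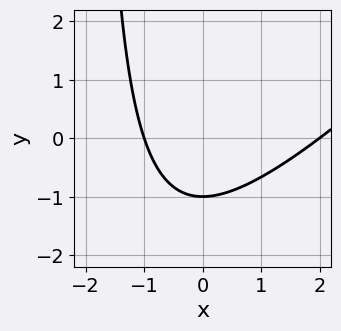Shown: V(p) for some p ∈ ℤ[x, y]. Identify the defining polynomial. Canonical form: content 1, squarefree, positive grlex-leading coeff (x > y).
x^2 - x*y - x - 2*y - 2

(a) deg p = 2. No degree-1 curve has this shape.
(b) From the visible intercepts: one y-axis crossing is at y = -1; the x-axis gridline crossings are at x ∈ {-1, 2}.
(c) Putting this together gives p.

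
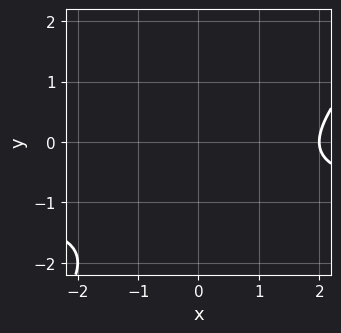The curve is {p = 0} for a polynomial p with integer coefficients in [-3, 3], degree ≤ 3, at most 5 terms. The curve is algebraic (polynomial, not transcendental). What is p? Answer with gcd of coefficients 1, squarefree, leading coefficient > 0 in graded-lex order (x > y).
First, the degree is 2 — the shape is more complex than any degree-1 curve.
Next, from the visible intercepts: it crosses the x-axis at the gridline x = 2; the curve avoids every integer y-axis point in the box.
Finally, together with the visible shape, these determine p as stated.

x*y - y^2 + x - 2*y - 2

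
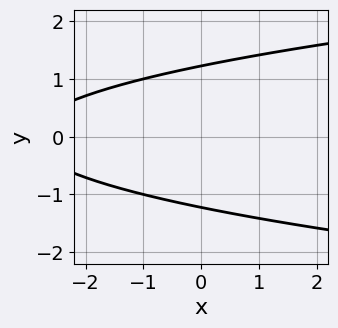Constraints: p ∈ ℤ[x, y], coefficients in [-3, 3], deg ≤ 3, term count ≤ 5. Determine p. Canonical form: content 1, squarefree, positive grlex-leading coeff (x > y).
(a) Degree: no degree-1 curve has this shape, so deg p = 2.
(b) Symmetries: it's symmetric under y → −y, forcing even powers of y.
(c) Against the integer gridlines: the curve avoids every integer x-axis point in the box.
(d) Matching integer coefficients to the picture gives p.

2*y^2 - x - 3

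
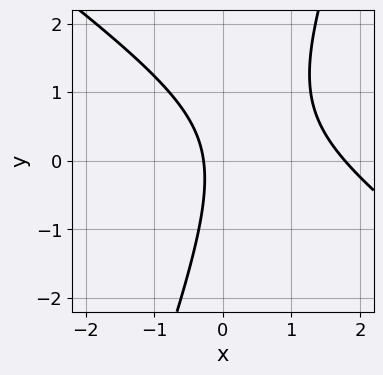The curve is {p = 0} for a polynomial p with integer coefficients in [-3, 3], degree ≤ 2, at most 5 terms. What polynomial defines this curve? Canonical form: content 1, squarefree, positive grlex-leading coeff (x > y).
2*x^2 + 2*x*y - y^2 - 3*x - 1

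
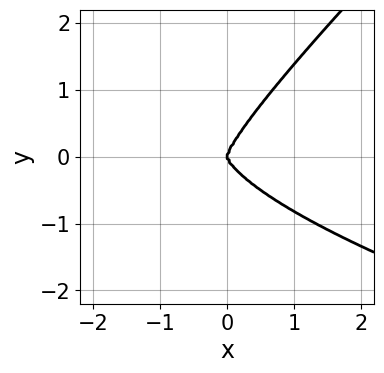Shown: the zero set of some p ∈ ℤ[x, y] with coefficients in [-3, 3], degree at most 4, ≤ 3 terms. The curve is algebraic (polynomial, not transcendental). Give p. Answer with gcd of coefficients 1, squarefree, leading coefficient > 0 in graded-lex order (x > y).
x*y^3 - y^4 + x^3

(a) deg p = 4. The shape is more complex than any degree-3 curve.
(b) Checking where it meets the axes: one y-axis crossing is at y = 0; one x-axis crossing is at x = 0.
(c) These observations pin down the coefficients.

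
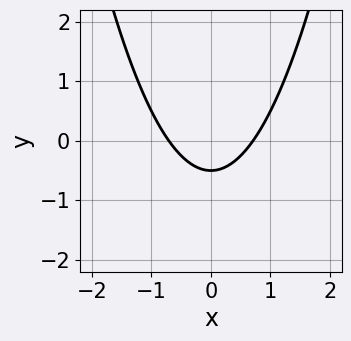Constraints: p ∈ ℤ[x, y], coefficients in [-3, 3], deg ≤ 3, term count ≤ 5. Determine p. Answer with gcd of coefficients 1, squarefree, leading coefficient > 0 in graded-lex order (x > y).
2*x^2 - 2*y - 1

First, deg p = 2. No degree-1 curve has this shape.
Next, symmetries: mirror symmetry x ↦ −x ⇒ only even powers of x.
Finally, assembling these constraints gives the stated polynomial.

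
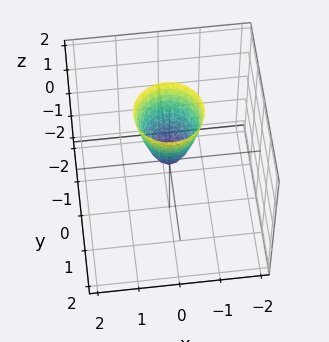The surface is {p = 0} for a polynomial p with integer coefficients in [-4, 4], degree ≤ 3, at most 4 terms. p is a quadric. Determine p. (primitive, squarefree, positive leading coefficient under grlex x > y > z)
First, the degree is 2 — a paraboloid; a quadric.
Then, symmetry: the surface is invariant under rotation about z: p = q(x² + y², z).
Next, against the integer gridlines: one x-axis crossing is at x = 0; a circular section at z = 1 has radius between 0 and 1.
Finally, these observations pin down the coefficients.

3*x^2 + 3*y^2 - z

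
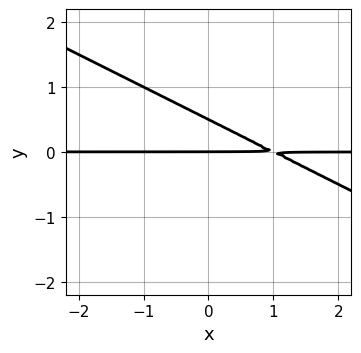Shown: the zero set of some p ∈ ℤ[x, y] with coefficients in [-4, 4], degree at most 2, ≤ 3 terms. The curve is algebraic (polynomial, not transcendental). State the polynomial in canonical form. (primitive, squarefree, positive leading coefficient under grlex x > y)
(a) deg p = 2. No degree-1 curve has this shape.
(b) From the axis intercepts and sections: it meets the y-axis at y = 0 (among the integer gridlines); every point of the x-axis in the box is on the curve.
(c) Assembling these constraints gives the stated polynomial.

x*y + 2*y^2 - y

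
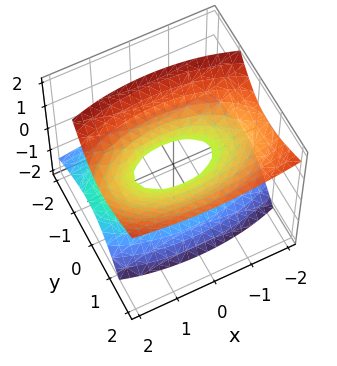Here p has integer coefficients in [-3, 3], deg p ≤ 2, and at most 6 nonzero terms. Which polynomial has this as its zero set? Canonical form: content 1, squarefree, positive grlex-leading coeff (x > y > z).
deg p = 2. The shape is more complex than any degree-1 surface.
Reading off the gridlines: among the integer gridlines, it crosses the x-axis at x ∈ {-1, 1}; no z-intercept at any integer in the box.
Solving for integer coefficients yields p as stated.

x^2 + 3*y^2 - 3*y*z - 3*z^2 - 1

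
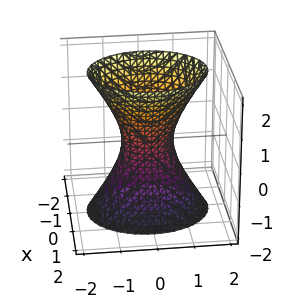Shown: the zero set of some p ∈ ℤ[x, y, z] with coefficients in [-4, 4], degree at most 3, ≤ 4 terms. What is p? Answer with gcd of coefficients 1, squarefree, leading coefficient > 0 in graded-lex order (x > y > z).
3*x^2 + 2*y^2 - z^2 - 1

(a) The degree is 2 — an hourglass — one-sheet hyperboloid; a quadric.
(b) Symmetries: mirror symmetry y ↦ −y ⇒ only even powers of y; mirror symmetry z ↦ −z ⇒ only even powers of z; mirror symmetry x ↦ −x ⇒ only even powers of x.
(c) Against the integer gridlines: the surface avoids every integer z-axis point in the box.
(d) Solving for integer coefficients yields p as stated.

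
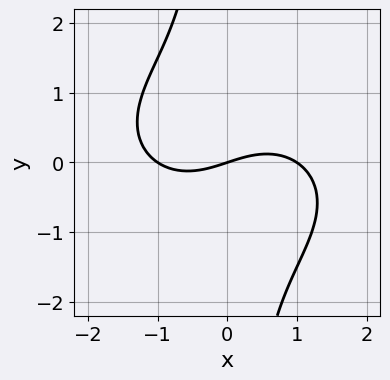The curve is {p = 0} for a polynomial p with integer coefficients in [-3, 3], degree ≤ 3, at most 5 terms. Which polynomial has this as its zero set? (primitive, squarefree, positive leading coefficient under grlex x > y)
x^3 + 2*x*y^2 - x + 3*y

(a) Degree: the shape is more complex than any degree-2 curve, so deg p = 3.
(b) From the axis intercepts and sections: among the integer gridlines, it crosses the x-axis at x ∈ {-1, 0, 1}; one y-axis crossing is at y = 0.
(c) Together with the visible shape, these determine p as stated.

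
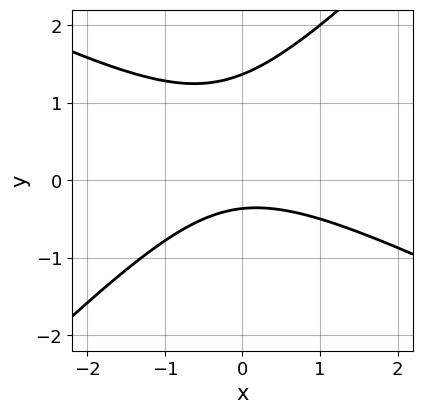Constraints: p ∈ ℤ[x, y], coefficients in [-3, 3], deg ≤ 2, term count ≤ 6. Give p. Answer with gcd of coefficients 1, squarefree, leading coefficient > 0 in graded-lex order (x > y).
x^2 + x*y - 2*y^2 + 2*y + 1

1. Degree: a generic line meets the curve in up to 2 points, so deg p = 2.
2. From the visible intercepts: it misses every integer gridline on the x-axis.
3. The integer polynomial consistent with all of this is the stated p.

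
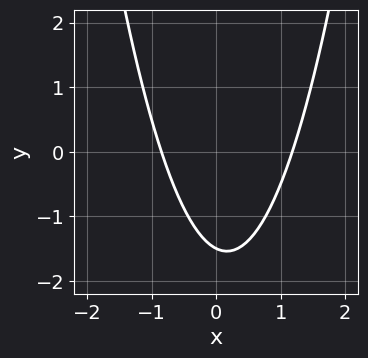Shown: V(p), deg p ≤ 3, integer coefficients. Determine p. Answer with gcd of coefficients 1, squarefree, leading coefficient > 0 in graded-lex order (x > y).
First, the degree is 2 — no degree-1 curve has this shape.
Finally, solving for integer coefficients yields p as stated.

3*x^2 - x - 2*y - 3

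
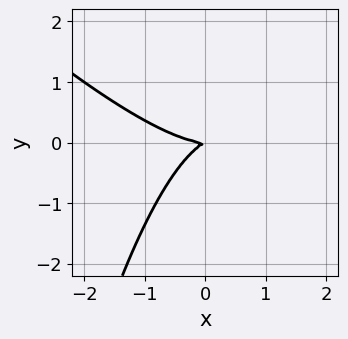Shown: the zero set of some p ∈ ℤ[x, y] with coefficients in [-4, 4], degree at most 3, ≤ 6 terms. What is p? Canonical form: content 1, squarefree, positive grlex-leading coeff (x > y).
x^3 + x^2*y - x*y + 2*y^2

1. Degree: a generic line meets the curve in up to 3 points, so deg p = 3.
2. From the axis intercepts and sections: it meets the x-axis at x = 0 (among the integer gridlines); one y-axis crossing is at y = 0.
3. Putting this together gives p.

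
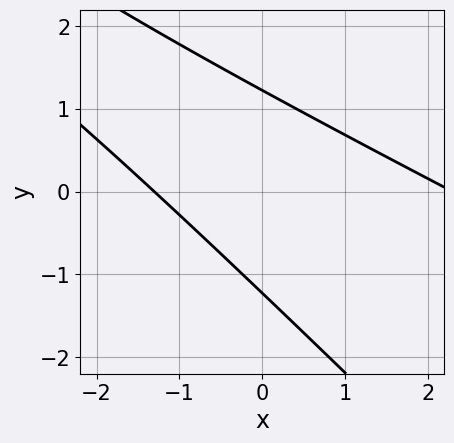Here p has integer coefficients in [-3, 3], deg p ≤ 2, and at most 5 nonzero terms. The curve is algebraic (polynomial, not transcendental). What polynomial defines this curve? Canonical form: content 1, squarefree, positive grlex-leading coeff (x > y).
x^2 + 3*x*y + 2*y^2 - x - 3

1. Degree: no degree-1 curve has this shape, so deg p = 2.
2. The integer polynomial consistent with all of this is the stated p.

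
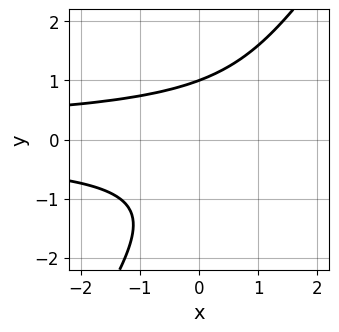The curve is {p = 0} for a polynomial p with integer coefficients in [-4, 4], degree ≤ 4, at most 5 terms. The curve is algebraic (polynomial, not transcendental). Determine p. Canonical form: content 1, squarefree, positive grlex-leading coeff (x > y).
1. The degree is 3 — a generic line meets the curve in up to 3 points.
2. From the axis intercepts and sections: one y-axis crossing is at y = 1; the curve avoids every integer x-axis point in the box.
3. The integer polynomial consistent with all of this is the stated p.

3*x*y^2 - 2*y^3 - y^2 + 3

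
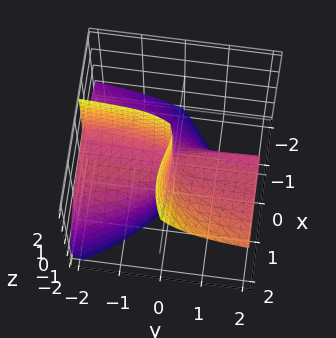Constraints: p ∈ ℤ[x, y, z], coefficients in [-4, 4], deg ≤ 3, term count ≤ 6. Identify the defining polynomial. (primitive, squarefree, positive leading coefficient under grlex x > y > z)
2*x^3 - 2*x^2*z - 3*x*y*z - 2*y*z

deg p = 3. No degree-2 surface has this shape.
Observable constraints: every point of the z-axis in the box is on the surface; it meets the x-axis at x = 0 (among the integer gridlines); every point of the y-axis in the box is on the surface.
Fitting integer coefficients to these (and the overall shape) gives p.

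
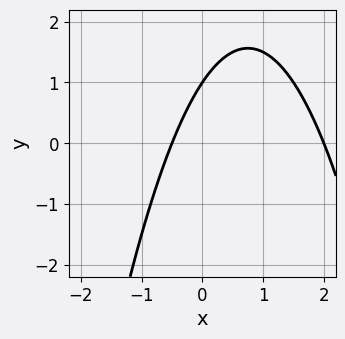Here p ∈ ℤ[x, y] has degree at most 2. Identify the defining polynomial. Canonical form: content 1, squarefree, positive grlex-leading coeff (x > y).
Degree: the shape is more complex than any degree-1 curve, so deg p = 2.
Reading off the gridlines: one y-axis crossing is at y = 1; it crosses the x-axis at the gridline x = 2.
These observations pin down the coefficients.

2*x^2 - 3*x + 2*y - 2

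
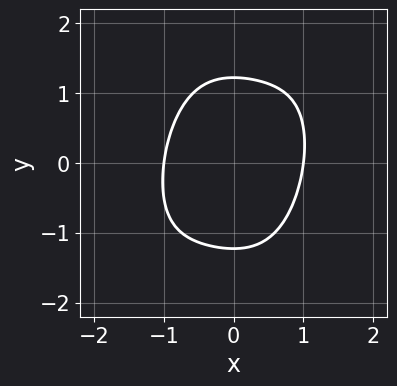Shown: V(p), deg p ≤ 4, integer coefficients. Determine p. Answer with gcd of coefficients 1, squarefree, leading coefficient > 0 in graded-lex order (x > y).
x^4 - x^3*y + 2*x^2 + 2*y^2 - 3

First, deg p = 4.
Next, reading off the gridlines: among the integer gridlines, it crosses the x-axis at x ∈ {-1, 1}.
Finally, solving for integer coefficients yields p as stated.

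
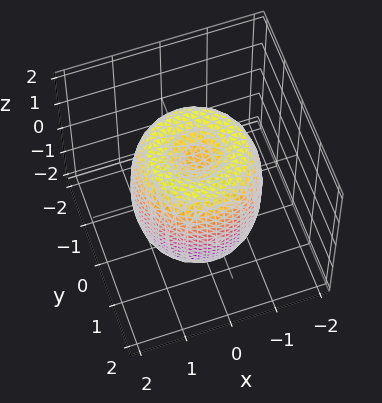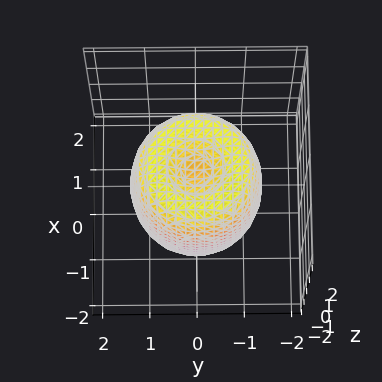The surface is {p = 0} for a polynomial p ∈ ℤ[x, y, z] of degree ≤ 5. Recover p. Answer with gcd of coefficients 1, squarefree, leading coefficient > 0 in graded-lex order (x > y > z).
2*x^4 + 4*x^2*y^2 + 2*y^4 - 3*x^2 - 3*y^2 + z^2 - 1

The degree is 4 — a generic line meets the surface in up to 4 points.
By symmetry, the surface is invariant under rotation about z: p = q(x² + y², z).
Reading off the gridlines: among the integer gridlines, it crosses the z-axis at z ∈ {-1, 1}; a circular section at z = -1 has radius between 1 and 2.
Putting this together gives p.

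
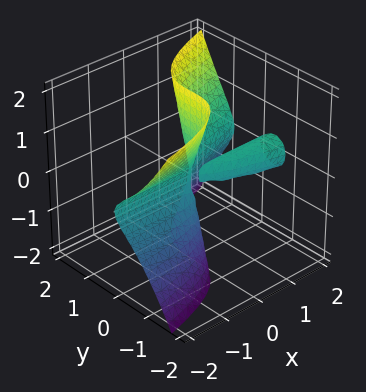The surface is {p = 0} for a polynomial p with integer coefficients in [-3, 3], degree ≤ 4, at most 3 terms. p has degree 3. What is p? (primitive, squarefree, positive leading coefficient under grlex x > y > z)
(a) There are 2 components. Treating them together as one polynomial.
(b) deg p = 3. A generic line meets the surface in up to 3 points.
(c) Against the integer gridlines: every point of the x-axis in the box is on the surface; every point of the z-axis in the box is on the surface; it meets the y-axis at y = 0 (among the integer gridlines).
(d) Together with the visible shape, these determine p as stated.

2*x*z^2 - 3*y^3 + x*y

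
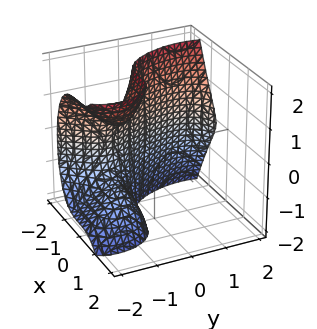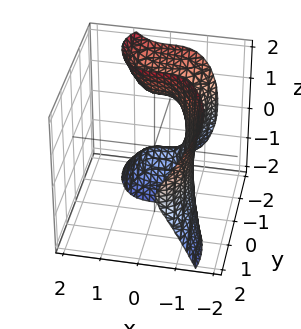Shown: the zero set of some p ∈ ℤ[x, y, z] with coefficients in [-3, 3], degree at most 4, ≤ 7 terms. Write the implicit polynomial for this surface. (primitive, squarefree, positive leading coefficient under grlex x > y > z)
3*x^3 - y^3 + y*z^2 + 3*y + 3

First, the degree is 3 — the shape is more complex than any degree-2 surface.
Then, observable constraints: no z-intercept at any integer in the box; it misses every integer gridline on the y-axis; it meets the x-axis at x = -1 (among the integer gridlines).
Finally, these observations pin down the coefficients.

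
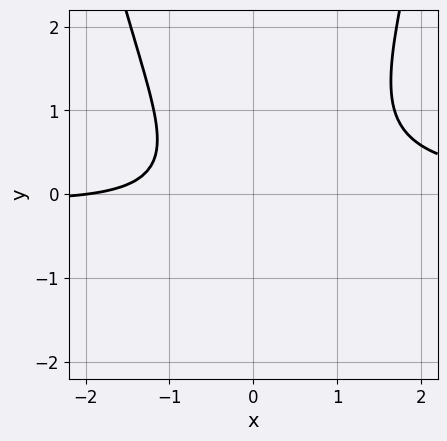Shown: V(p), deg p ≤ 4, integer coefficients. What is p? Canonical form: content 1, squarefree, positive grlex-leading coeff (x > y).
First, the degree is 3 — the shape is more complex than any degree-2 curve.
Then, checking where it meets the axes: it misses every integer gridline on the y-axis; one x-axis crossing is at x = -2.
Finally, these observations pin down the coefficients.

2*x^2*y - 2*y^2 - x - 2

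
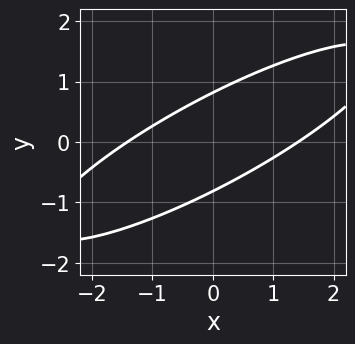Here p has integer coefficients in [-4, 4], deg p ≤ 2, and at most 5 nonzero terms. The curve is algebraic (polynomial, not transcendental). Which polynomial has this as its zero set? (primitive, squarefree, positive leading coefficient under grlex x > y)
x^2 - 3*x*y + 3*y^2 - 2

First, degree: the shape is more complex than any degree-1 curve, so deg p = 2.
Finally, matching integer coefficients to the picture gives p.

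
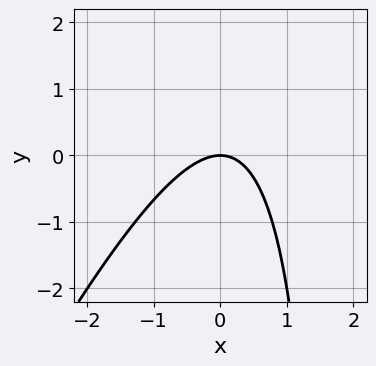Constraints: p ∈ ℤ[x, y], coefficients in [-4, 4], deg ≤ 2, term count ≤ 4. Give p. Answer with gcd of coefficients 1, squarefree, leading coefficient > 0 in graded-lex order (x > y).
2*x^2 - x*y + 2*y

1. deg p = 2. A generic line meets the curve in up to 2 points.
2. From the axis intercepts and sections: it meets the y-axis at y = 0 (among the integer gridlines); it meets the x-axis at x = 0 (among the integer gridlines).
3. Matching integer coefficients to the picture gives p.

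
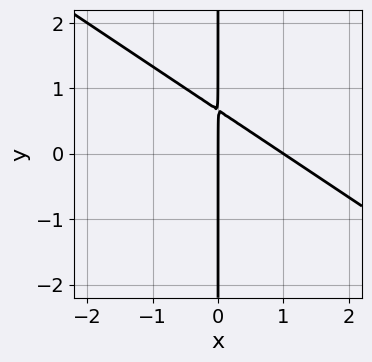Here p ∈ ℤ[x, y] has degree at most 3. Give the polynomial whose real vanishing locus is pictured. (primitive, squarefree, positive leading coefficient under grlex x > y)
2*x^2 + 3*x*y - 2*x

First, degree: no degree-1 curve has this shape, so deg p = 2.
Then, reading off the gridlines: every point of the y-axis in the box is on the curve; among the integer gridlines, it crosses the x-axis at x ∈ {0, 1}.
Finally, putting this together gives p.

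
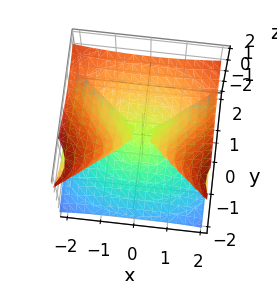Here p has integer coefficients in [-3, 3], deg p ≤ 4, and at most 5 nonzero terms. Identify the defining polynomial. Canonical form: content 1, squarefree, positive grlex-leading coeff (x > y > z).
x^2*z + y^3 - 2*y*z^2 - 2*z^3

deg p = 3.
From the axis intercepts and sections: every point of the x-axis in the box is on the surface; one y-axis crossing is at y = 0; one z-axis crossing is at z = 0.
These observations pin down the coefficients.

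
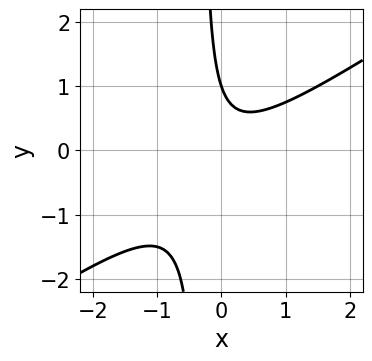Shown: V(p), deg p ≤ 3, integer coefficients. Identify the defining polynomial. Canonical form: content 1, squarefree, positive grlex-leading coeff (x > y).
2*x^2 - 3*x*y - y + 1

(a) The degree is 2 — the shape is more complex than any degree-1 curve.
(b) Against the integer gridlines: one y-axis crossing is at y = 1; the curve avoids every integer x-axis point in the box.
(c) Assembling these constraints gives the stated polynomial.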